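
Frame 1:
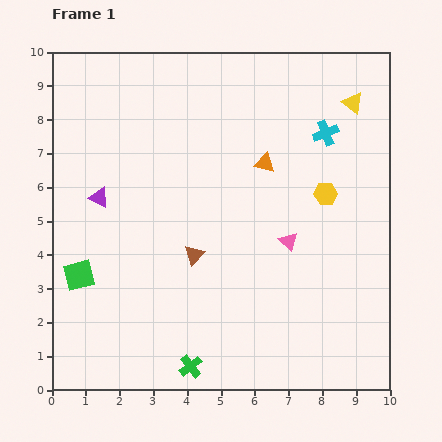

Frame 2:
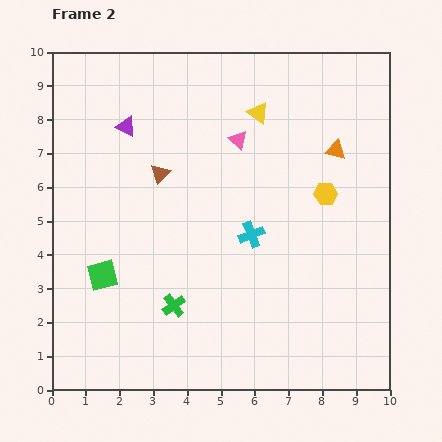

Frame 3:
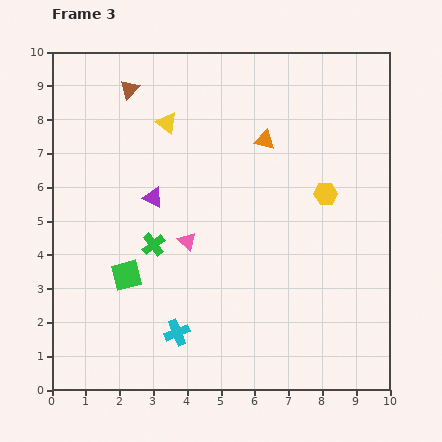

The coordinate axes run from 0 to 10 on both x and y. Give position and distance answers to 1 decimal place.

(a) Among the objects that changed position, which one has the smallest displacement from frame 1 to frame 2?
the green square

(moved 0.7)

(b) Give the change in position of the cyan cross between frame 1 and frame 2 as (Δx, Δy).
(-2.2, -3.0)

The cyan cross was at (8.1, 7.6) in frame 1 and (5.9, 4.6) in frame 2.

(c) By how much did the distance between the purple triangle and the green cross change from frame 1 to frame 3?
-4.3

Distance in frame 1: 5.7. Distance in frame 3: 1.4.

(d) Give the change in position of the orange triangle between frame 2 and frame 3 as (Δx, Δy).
(-2.1, 0.3)

The orange triangle was at (8.4, 7.1) in frame 2 and (6.3, 7.4) in frame 3.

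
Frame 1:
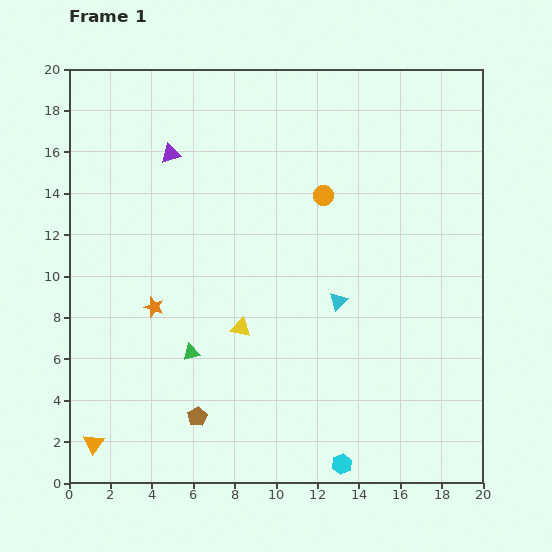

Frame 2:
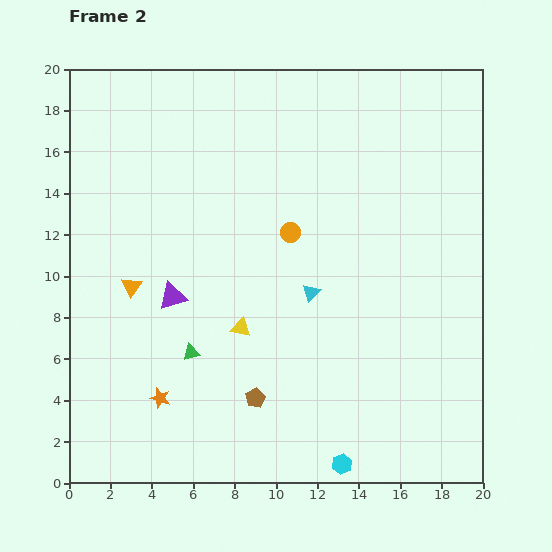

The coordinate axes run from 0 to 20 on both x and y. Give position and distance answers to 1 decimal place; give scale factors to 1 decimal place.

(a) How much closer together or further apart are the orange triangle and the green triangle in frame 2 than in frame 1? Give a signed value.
-2.1

Distance in frame 1: 6.4. Distance in frame 2: 4.3.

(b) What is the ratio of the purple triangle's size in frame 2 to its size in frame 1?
1.4×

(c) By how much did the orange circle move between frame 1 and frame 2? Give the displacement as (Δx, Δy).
(-1.6, -1.8)

The orange circle was at (12.3, 13.9) in frame 1 and (10.7, 12.1) in frame 2.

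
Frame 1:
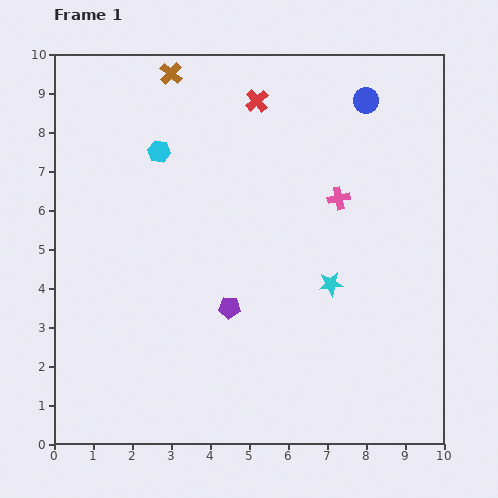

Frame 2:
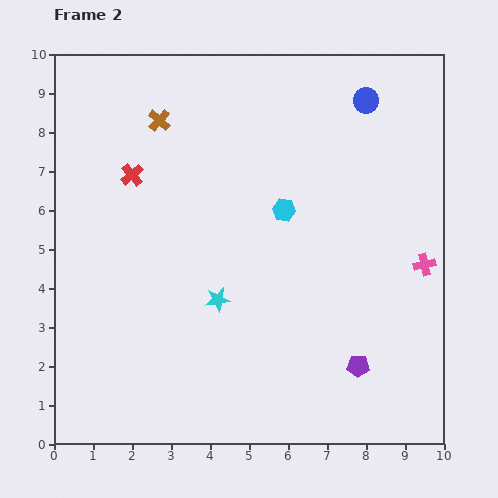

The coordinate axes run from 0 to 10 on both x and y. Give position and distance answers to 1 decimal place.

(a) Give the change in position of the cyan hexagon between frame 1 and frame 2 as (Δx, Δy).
(3.2, -1.5)

The cyan hexagon was at (2.7, 7.5) in frame 1 and (5.9, 6.0) in frame 2.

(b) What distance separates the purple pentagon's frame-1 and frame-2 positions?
3.6

The purple pentagon moved from (4.5, 3.5) to (7.8, 2.0), a distance of √(3.3² + 1.5²) ≈ 3.6.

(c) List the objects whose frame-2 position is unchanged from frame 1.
the blue circle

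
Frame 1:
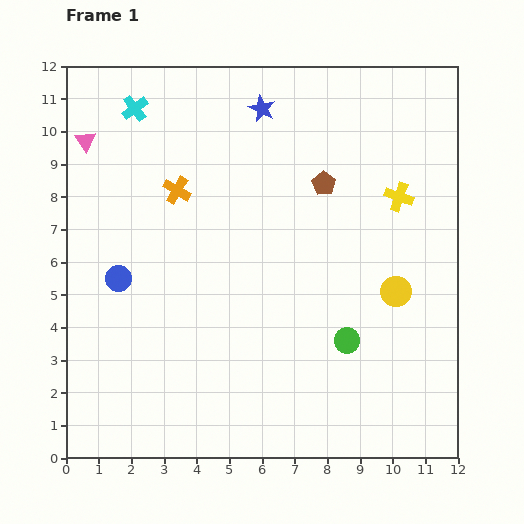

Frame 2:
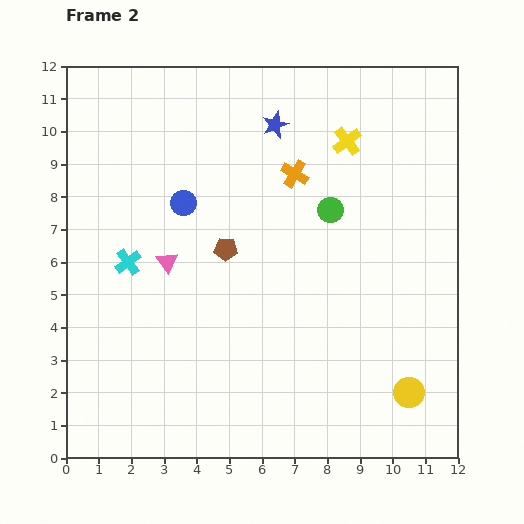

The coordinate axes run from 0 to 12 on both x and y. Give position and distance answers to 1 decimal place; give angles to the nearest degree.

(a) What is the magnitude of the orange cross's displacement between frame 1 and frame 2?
3.6

The orange cross moved from (3.4, 8.2) to (7.0, 8.7), a distance of √(3.6² + 0.5²) ≈ 3.6.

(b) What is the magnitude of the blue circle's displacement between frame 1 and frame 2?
3.0

The blue circle moved from (1.6, 5.5) to (3.6, 7.8), a distance of √(2.0² + 2.3²) ≈ 3.0.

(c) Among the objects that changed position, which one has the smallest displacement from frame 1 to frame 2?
the blue star

(moved 0.6)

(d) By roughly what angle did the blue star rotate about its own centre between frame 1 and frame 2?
26° clockwise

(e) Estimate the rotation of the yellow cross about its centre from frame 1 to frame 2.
33° clockwise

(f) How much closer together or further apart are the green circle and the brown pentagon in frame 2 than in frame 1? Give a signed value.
-1.5

Distance in frame 1: 4.9. Distance in frame 2: 3.4.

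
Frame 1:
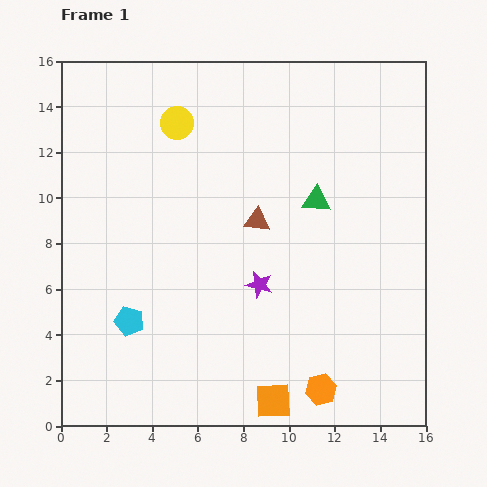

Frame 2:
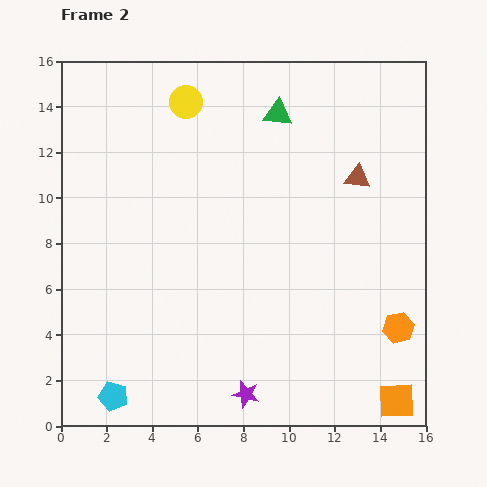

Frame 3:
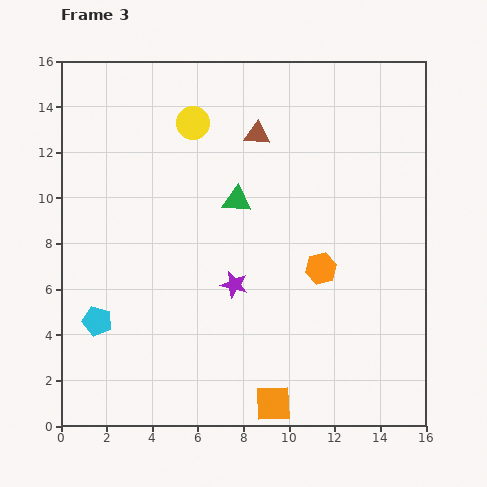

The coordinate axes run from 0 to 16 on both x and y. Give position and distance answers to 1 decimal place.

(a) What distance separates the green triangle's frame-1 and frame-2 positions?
4.2

The green triangle moved from (11.2, 9.9) to (9.5, 13.7), a distance of √(1.7² + 3.8²) ≈ 4.2.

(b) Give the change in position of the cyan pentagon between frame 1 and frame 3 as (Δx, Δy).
(-1.4, 0.0)

The cyan pentagon was at (3.0, 4.6) in frame 1 and (1.6, 4.6) in frame 3.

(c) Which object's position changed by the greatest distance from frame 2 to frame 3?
the orange square

(moved 5.4; next 4.8)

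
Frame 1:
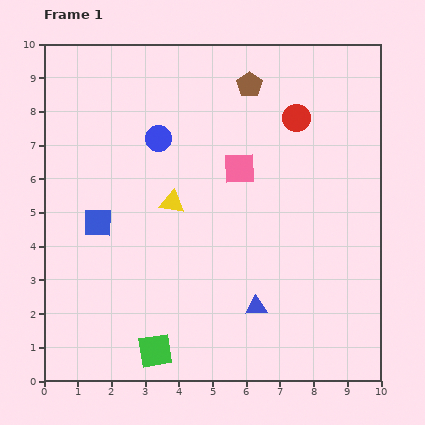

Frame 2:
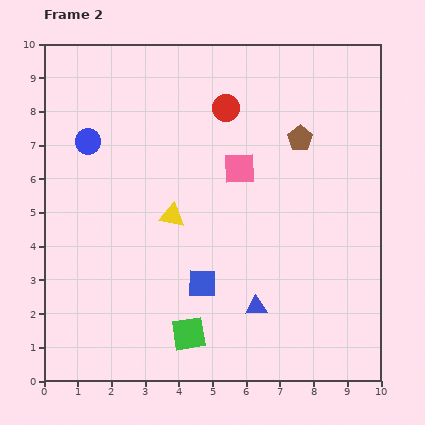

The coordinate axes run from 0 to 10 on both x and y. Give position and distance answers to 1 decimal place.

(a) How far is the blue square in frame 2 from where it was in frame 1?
3.6

The blue square moved from (1.6, 4.7) to (4.7, 2.9), a distance of √(3.1² + 1.8²) ≈ 3.6.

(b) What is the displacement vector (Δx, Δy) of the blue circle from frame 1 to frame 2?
(-2.1, -0.1)

The blue circle was at (3.4, 7.2) in frame 1 and (1.3, 7.1) in frame 2.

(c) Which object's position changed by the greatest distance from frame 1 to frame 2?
the blue square

(moved 3.6; next 2.2)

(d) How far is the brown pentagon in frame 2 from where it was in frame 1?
2.2

The brown pentagon moved from (6.1, 8.8) to (7.6, 7.2), a distance of √(1.5² + 1.6²) ≈ 2.2.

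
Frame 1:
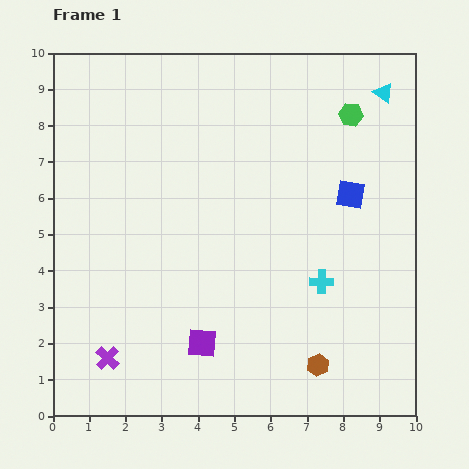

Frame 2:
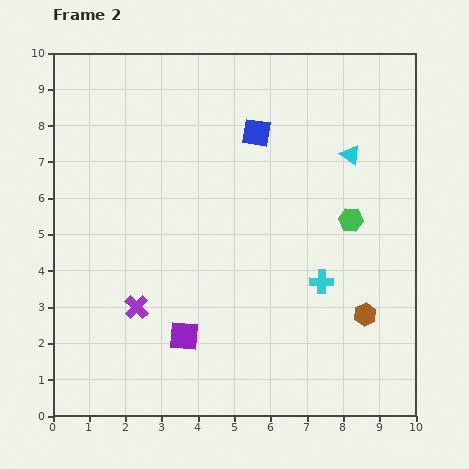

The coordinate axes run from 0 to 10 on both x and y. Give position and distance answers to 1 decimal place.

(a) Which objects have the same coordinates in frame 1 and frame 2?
the cyan cross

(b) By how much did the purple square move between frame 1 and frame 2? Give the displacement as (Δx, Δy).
(-0.5, 0.2)

The purple square was at (4.1, 2.0) in frame 1 and (3.6, 2.2) in frame 2.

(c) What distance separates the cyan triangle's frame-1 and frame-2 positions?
1.9

The cyan triangle moved from (9.1, 8.9) to (8.2, 7.2), a distance of √(0.9² + 1.7²) ≈ 1.9.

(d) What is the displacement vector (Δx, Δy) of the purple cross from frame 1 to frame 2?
(0.8, 1.4)

The purple cross was at (1.5, 1.6) in frame 1 and (2.3, 3.0) in frame 2.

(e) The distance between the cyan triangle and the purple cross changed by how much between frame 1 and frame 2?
-3.3

Distance in frame 1: 10.5. Distance in frame 2: 7.2.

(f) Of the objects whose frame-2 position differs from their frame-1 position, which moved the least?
the purple square

(moved 0.5)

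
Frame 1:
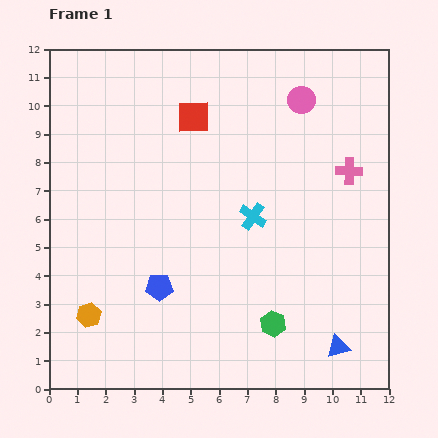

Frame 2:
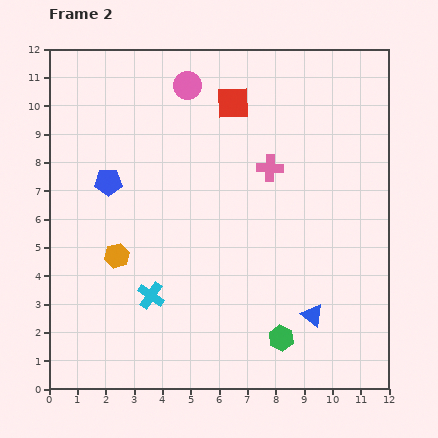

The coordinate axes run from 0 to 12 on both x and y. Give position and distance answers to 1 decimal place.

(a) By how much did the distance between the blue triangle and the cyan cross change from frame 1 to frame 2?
+0.2

Distance in frame 1: 5.5. Distance in frame 2: 5.7.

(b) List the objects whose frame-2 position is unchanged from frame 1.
none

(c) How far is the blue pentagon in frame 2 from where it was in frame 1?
4.1

The blue pentagon moved from (3.9, 3.6) to (2.1, 7.3), a distance of √(1.8² + 3.7²) ≈ 4.1.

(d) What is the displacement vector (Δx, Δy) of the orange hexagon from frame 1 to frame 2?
(1.0, 2.1)

The orange hexagon was at (1.4, 2.6) in frame 1 and (2.4, 4.7) in frame 2.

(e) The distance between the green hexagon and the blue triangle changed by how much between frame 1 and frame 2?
-1.0

Distance in frame 1: 2.4. Distance in frame 2: 1.4.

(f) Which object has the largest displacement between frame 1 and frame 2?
the cyan cross

(moved 4.6; next 4.1)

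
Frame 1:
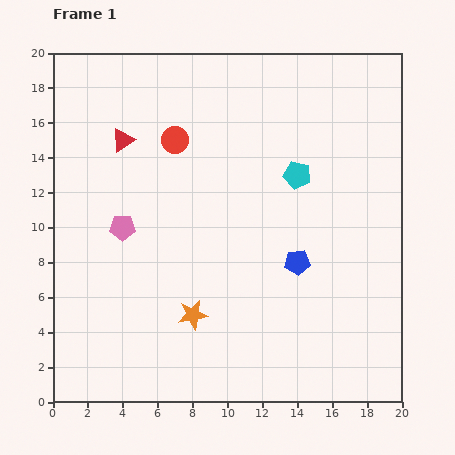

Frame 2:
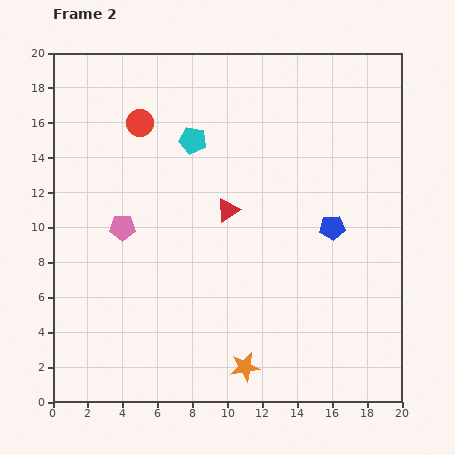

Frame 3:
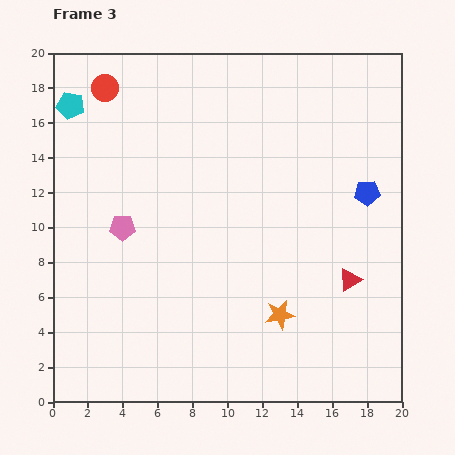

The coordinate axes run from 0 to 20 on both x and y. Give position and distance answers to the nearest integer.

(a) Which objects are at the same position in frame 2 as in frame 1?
the pink pentagon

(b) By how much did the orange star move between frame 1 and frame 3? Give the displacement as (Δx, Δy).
(5, 0)

The orange star was at (8, 5) in frame 1 and (13, 5) in frame 3.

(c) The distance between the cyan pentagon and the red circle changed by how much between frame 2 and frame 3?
-1

Distance in frame 2: 3. Distance in frame 3: 2.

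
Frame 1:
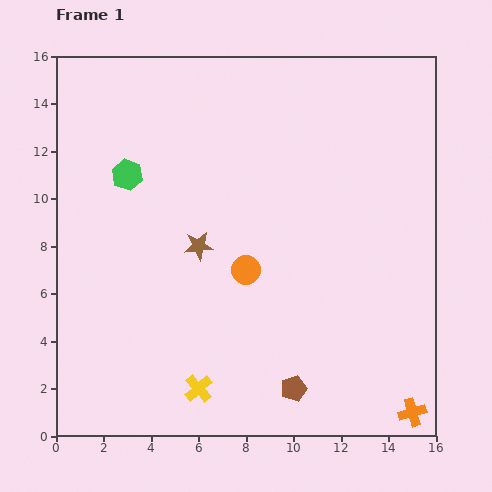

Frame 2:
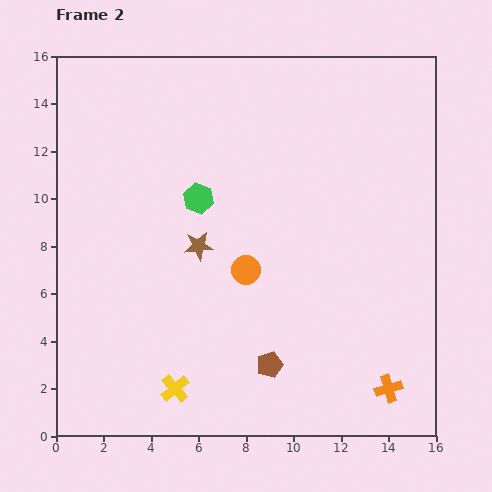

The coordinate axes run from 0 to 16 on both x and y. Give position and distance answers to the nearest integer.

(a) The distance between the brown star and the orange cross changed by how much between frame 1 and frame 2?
-1

Distance in frame 1: 11. Distance in frame 2: 10.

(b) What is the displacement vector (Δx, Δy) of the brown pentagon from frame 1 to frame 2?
(-1, 1)

The brown pentagon was at (10, 2) in frame 1 and (9, 3) in frame 2.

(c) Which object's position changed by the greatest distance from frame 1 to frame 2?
the green hexagon

(moved 3; next 1)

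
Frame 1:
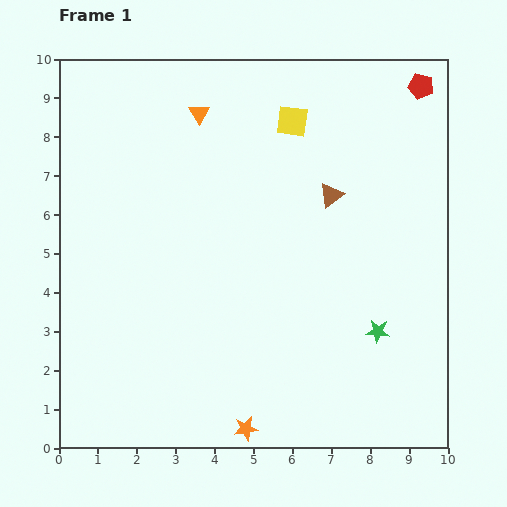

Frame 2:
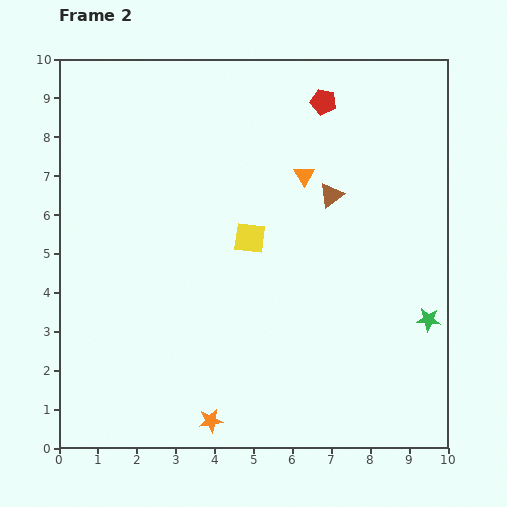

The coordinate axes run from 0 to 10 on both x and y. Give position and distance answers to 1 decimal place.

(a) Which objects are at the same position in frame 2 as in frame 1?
the brown triangle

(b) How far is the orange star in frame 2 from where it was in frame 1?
0.9

The orange star moved from (4.8, 0.5) to (3.9, 0.7), a distance of √(0.9² + 0.2²) ≈ 0.9.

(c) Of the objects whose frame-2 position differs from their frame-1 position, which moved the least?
the orange star

(moved 0.9)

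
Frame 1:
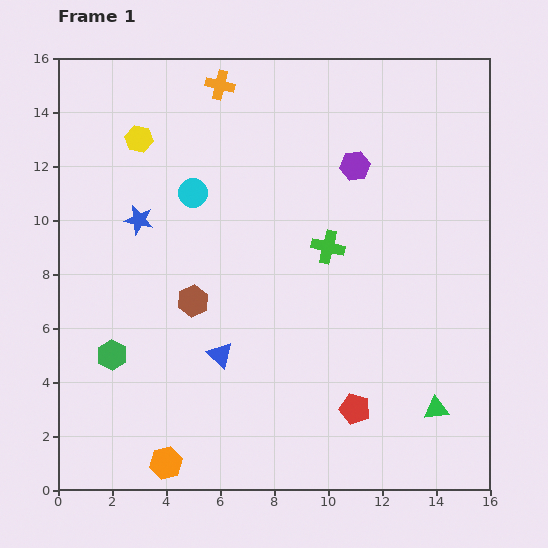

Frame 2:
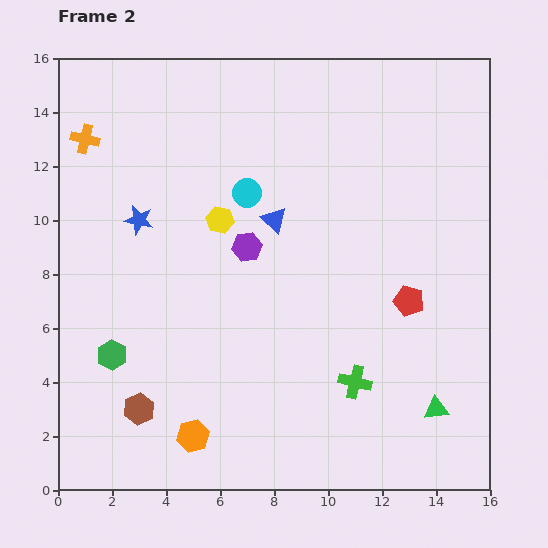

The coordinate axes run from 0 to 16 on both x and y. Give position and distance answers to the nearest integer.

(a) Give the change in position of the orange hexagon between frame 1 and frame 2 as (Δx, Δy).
(1, 1)

The orange hexagon was at (4, 1) in frame 1 and (5, 2) in frame 2.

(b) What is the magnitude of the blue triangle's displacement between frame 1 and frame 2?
5

The blue triangle moved from (6, 5) to (8, 10), a distance of √(2² + 5²) ≈ 5.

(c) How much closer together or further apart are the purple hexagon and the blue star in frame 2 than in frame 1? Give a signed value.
-4

Distance in frame 1: 8. Distance in frame 2: 4.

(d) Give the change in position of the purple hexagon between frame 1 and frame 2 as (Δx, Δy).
(-4, -3)

The purple hexagon was at (11, 12) in frame 1 and (7, 9) in frame 2.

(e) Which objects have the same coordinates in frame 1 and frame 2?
the green hexagon, the green triangle, the blue star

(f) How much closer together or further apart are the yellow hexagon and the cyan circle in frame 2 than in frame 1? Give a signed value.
-2

Distance in frame 1: 3. Distance in frame 2: 1.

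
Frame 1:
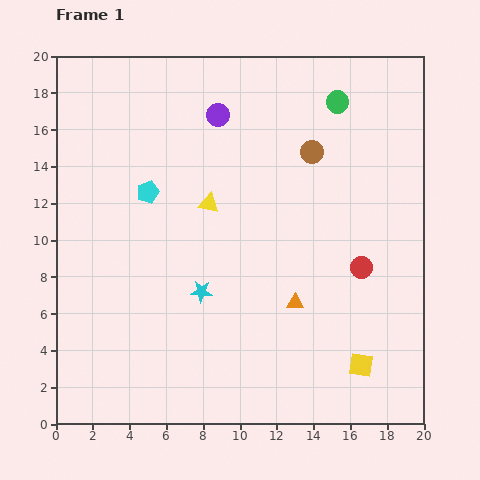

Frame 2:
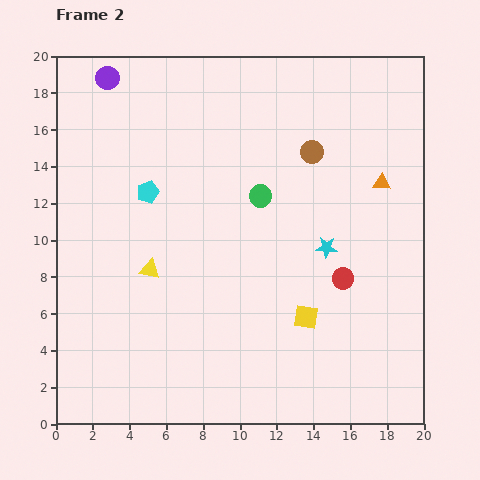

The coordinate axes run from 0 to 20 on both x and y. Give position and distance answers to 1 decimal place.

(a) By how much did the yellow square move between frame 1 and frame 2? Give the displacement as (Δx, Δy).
(-3.0, 2.6)

The yellow square was at (16.6, 3.2) in frame 1 and (13.6, 5.8) in frame 2.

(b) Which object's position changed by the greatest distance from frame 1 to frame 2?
the orange triangle

(moved 8.0; next 7.2)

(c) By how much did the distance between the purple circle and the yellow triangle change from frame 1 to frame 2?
+5.9

Distance in frame 1: 4.8. Distance in frame 2: 10.7.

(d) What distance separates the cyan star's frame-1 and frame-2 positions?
7.2

The cyan star moved from (7.9, 7.2) to (14.7, 9.6), a distance of √(6.8² + 2.4²) ≈ 7.2.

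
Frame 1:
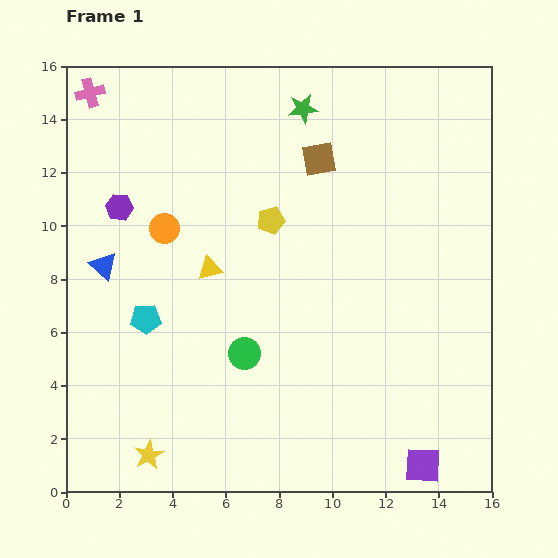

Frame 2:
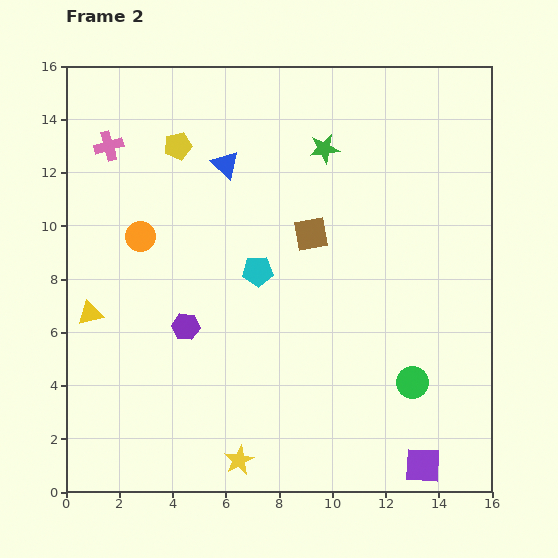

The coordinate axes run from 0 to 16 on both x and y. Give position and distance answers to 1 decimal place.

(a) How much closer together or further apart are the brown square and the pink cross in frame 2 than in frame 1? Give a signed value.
-0.7

Distance in frame 1: 9.0. Distance in frame 2: 8.3.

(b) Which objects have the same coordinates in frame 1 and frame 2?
the purple square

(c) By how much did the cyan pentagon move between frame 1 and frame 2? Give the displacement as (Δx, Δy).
(4.2, 1.8)

The cyan pentagon was at (3.0, 6.5) in frame 1 and (7.2, 8.3) in frame 2.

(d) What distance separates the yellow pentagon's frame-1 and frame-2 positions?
4.5

The yellow pentagon moved from (7.7, 10.2) to (4.2, 13.0), a distance of √(3.5² + 2.8²) ≈ 4.5.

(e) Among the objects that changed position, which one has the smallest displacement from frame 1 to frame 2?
the orange circle

(moved 0.9)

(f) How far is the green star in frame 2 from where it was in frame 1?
1.7

The green star moved from (8.9, 14.4) to (9.7, 12.9), a distance of √(0.8² + 1.5²) ≈ 1.7.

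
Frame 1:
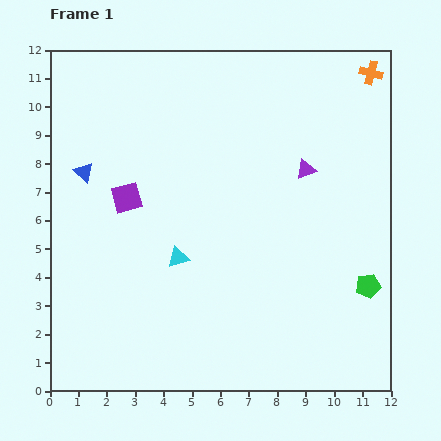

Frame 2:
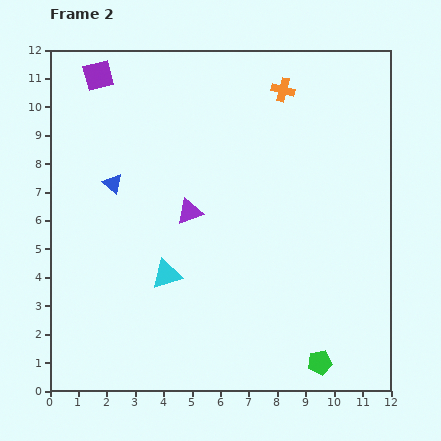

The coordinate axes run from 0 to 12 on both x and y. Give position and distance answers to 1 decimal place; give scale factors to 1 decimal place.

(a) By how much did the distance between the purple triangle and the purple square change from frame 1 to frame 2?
-0.6

Distance in frame 1: 6.4. Distance in frame 2: 5.8.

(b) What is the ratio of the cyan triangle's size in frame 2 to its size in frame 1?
1.4×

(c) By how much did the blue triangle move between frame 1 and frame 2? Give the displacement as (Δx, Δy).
(1.0, -0.4)

The blue triangle was at (1.2, 7.7) in frame 1 and (2.2, 7.3) in frame 2.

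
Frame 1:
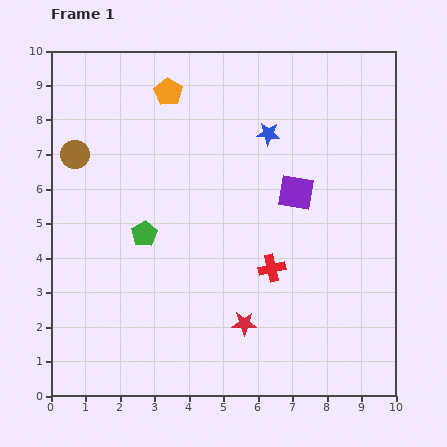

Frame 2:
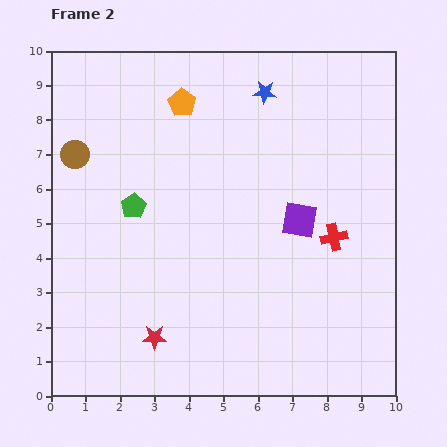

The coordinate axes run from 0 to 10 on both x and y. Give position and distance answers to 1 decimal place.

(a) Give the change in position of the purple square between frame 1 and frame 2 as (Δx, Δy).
(0.1, -0.8)

The purple square was at (7.1, 5.9) in frame 1 and (7.2, 5.1) in frame 2.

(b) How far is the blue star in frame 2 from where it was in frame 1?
1.2

The blue star moved from (6.3, 7.6) to (6.2, 8.8), a distance of √(0.1² + 1.2²) ≈ 1.2.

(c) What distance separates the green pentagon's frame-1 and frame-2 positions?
0.9

The green pentagon moved from (2.7, 4.7) to (2.4, 5.5), a distance of √(0.3² + 0.8²) ≈ 0.9.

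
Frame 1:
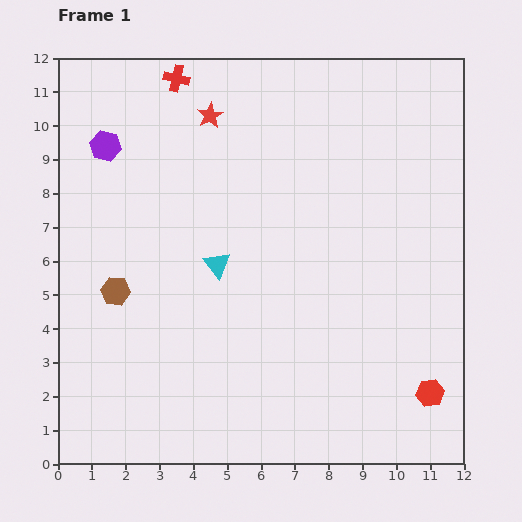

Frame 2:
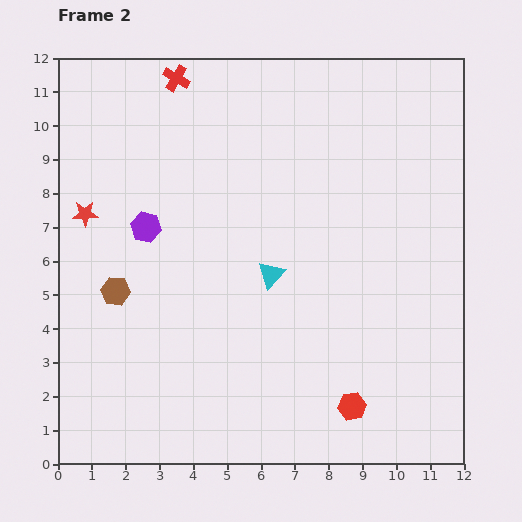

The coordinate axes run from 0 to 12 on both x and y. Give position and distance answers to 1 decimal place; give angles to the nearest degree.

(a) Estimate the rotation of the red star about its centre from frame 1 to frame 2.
27° clockwise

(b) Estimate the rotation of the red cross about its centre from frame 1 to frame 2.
17° clockwise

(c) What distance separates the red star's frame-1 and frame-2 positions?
4.7

The red star moved from (4.5, 10.3) to (0.8, 7.4), a distance of √(3.7² + 2.9²) ≈ 4.7.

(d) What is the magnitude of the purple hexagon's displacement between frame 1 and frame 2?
2.7

The purple hexagon moved from (1.4, 9.4) to (2.6, 7.0), a distance of √(1.2² + 2.4²) ≈ 2.7.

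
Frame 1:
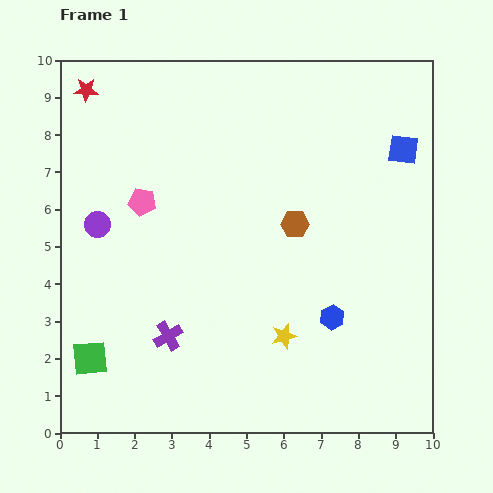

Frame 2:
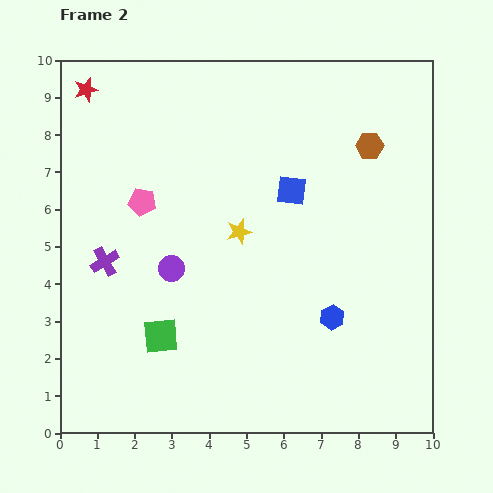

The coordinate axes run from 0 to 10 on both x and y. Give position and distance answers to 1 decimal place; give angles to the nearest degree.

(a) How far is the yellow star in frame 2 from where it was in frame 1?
3.0

The yellow star moved from (6.0, 2.6) to (4.8, 5.4), a distance of √(1.2² + 2.8²) ≈ 3.0.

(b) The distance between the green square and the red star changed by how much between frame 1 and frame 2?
-0.3

Distance in frame 1: 7.2. Distance in frame 2: 6.9.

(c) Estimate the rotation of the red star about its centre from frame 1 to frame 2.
17° counter-clockwise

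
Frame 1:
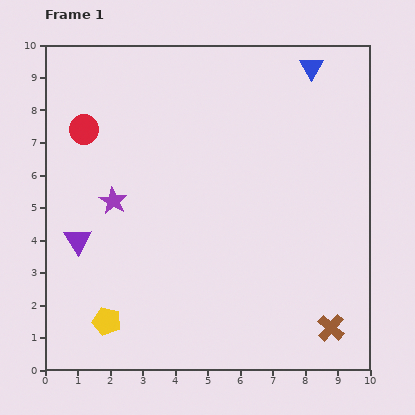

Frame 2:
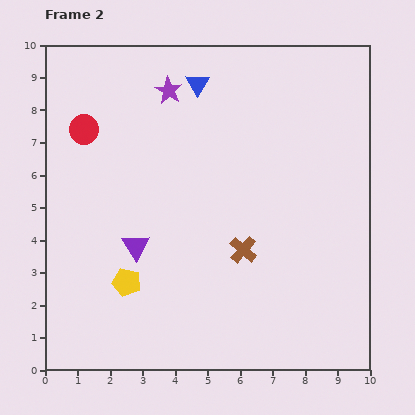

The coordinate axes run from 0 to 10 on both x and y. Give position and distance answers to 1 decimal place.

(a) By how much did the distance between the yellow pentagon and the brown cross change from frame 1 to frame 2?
-3.2

Distance in frame 1: 6.9. Distance in frame 2: 3.7.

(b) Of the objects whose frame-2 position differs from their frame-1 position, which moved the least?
the yellow pentagon

(moved 1.3)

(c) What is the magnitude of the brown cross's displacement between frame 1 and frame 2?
3.6

The brown cross moved from (8.8, 1.3) to (6.1, 3.7), a distance of √(2.7² + 2.4²) ≈ 3.6.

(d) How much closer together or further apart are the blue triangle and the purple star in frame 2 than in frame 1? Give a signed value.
-6.4

Distance in frame 1: 7.3. Distance in frame 2: 0.9.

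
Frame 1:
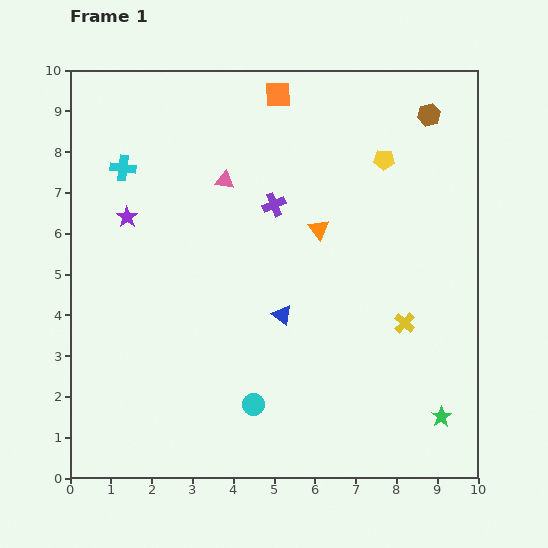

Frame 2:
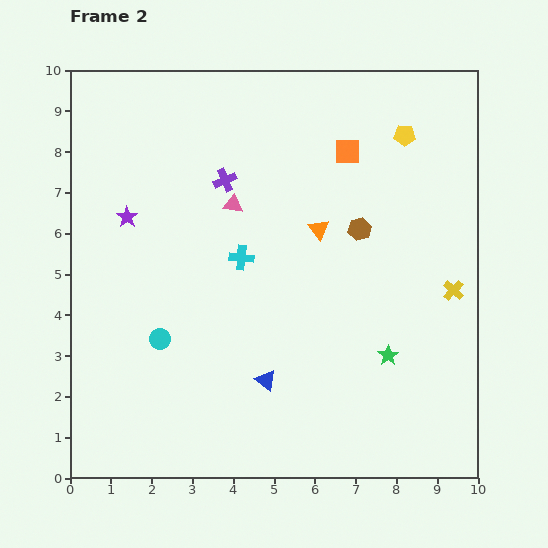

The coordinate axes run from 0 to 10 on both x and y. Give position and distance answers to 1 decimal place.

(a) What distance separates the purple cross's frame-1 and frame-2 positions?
1.3

The purple cross moved from (5.0, 6.7) to (3.8, 7.3), a distance of √(1.2² + 0.6²) ≈ 1.3.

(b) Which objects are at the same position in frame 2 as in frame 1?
the purple star, the orange triangle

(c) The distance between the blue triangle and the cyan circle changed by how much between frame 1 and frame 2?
+0.5

Distance in frame 1: 2.3. Distance in frame 2: 2.8.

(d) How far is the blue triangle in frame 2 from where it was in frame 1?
1.6

The blue triangle moved from (5.2, 4.0) to (4.8, 2.4), a distance of √(0.4² + 1.6²) ≈ 1.6.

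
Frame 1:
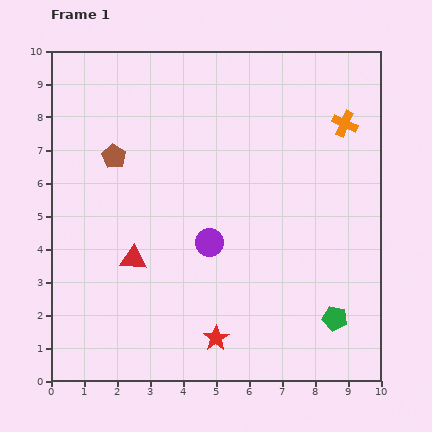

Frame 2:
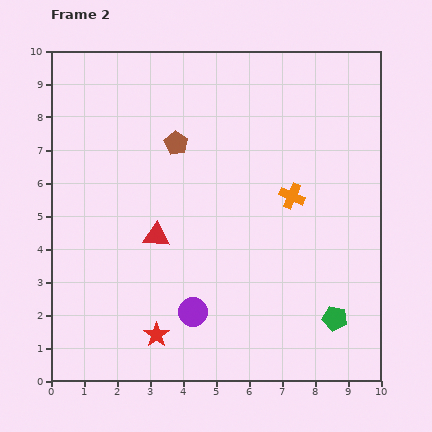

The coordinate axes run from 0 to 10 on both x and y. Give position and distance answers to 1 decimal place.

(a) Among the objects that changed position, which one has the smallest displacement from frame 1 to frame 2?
the red triangle

(moved 1.0)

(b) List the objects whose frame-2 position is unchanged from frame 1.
the green pentagon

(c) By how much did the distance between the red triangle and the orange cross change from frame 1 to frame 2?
-3.3

Distance in frame 1: 7.6. Distance in frame 2: 4.3.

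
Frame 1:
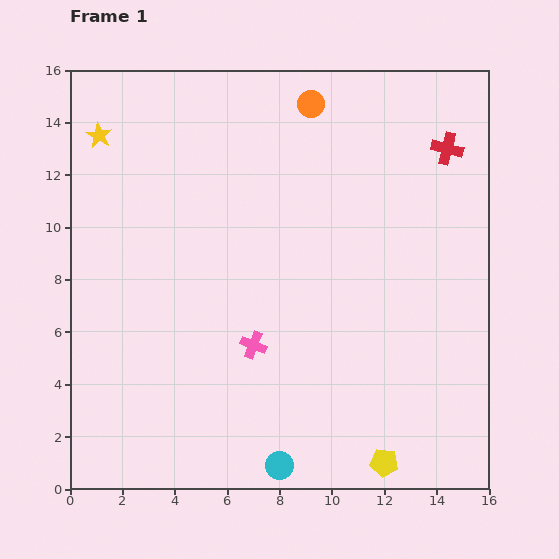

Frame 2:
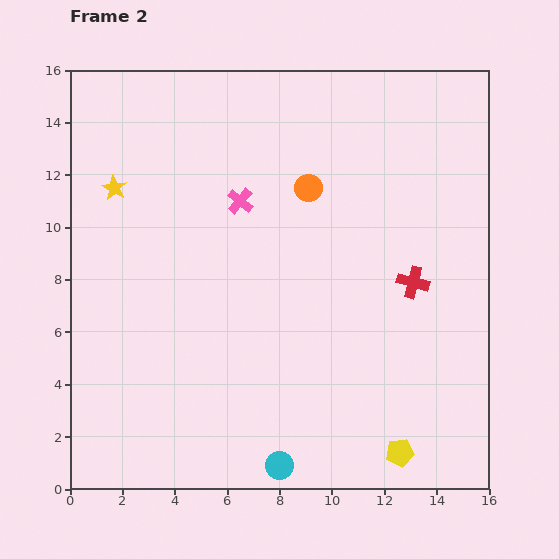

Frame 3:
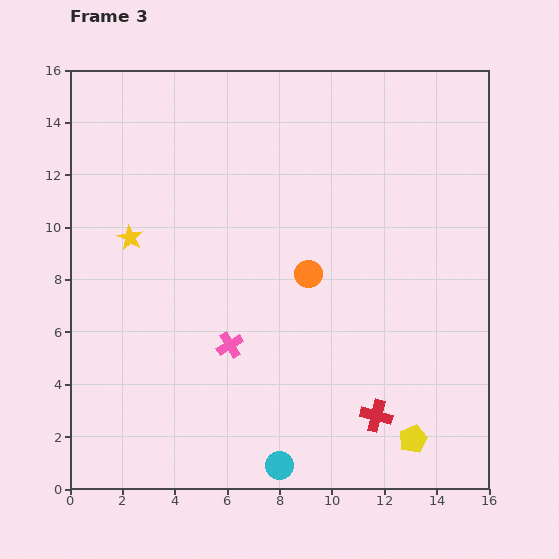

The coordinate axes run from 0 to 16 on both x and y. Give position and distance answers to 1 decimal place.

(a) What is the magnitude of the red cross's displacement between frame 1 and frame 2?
5.3

The red cross moved from (14.4, 13.0) to (13.1, 7.9), a distance of √(1.3² + 5.1²) ≈ 5.3.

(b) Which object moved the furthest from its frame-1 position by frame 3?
the red cross

(moved 10.6; next 6.5)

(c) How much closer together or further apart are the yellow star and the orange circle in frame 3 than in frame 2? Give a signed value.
-0.5

Distance in frame 2: 7.4. Distance in frame 3: 6.9.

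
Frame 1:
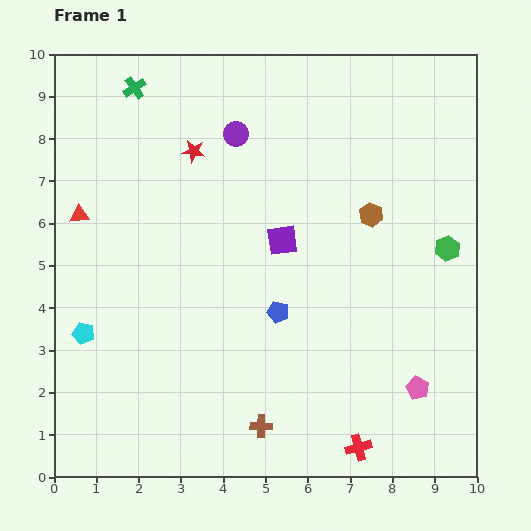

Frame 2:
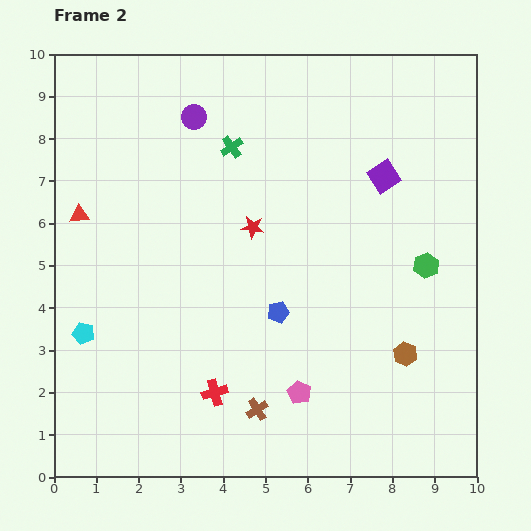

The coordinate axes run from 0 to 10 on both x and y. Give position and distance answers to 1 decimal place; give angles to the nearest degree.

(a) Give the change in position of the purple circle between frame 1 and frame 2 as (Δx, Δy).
(-1.0, 0.4)

The purple circle was at (4.3, 8.1) in frame 1 and (3.3, 8.5) in frame 2.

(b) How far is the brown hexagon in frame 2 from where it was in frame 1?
3.4

The brown hexagon moved from (7.5, 6.2) to (8.3, 2.9), a distance of √(0.8² + 3.3²) ≈ 3.4.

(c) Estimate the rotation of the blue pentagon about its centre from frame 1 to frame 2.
29° counter-clockwise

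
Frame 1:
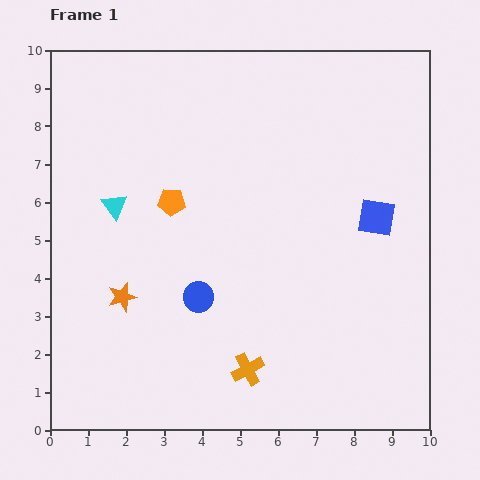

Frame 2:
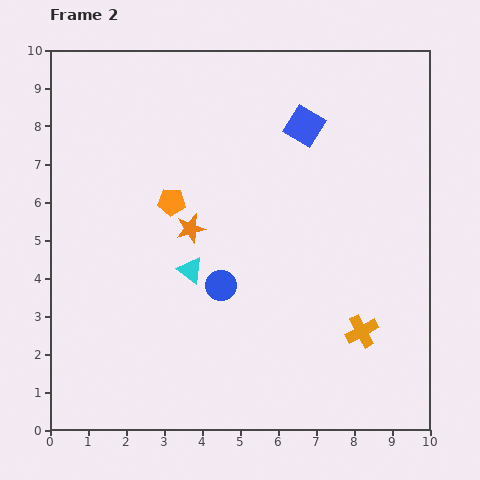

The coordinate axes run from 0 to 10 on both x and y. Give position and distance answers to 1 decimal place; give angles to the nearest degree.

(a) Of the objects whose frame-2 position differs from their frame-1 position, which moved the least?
the blue circle

(moved 0.7)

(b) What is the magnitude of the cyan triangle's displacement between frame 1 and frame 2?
2.6

The cyan triangle moved from (1.7, 5.9) to (3.7, 4.2), a distance of √(2.0² + 1.7²) ≈ 2.6.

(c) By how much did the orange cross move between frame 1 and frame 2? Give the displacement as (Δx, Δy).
(3.0, 1.0)

The orange cross was at (5.2, 1.6) in frame 1 and (8.2, 2.6) in frame 2.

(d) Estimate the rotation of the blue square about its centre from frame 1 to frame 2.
22° clockwise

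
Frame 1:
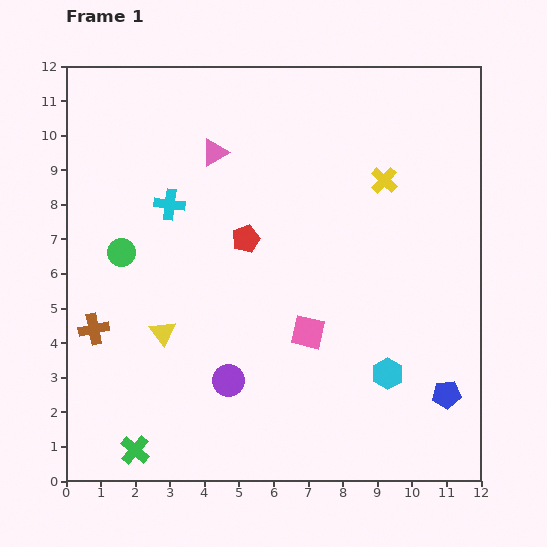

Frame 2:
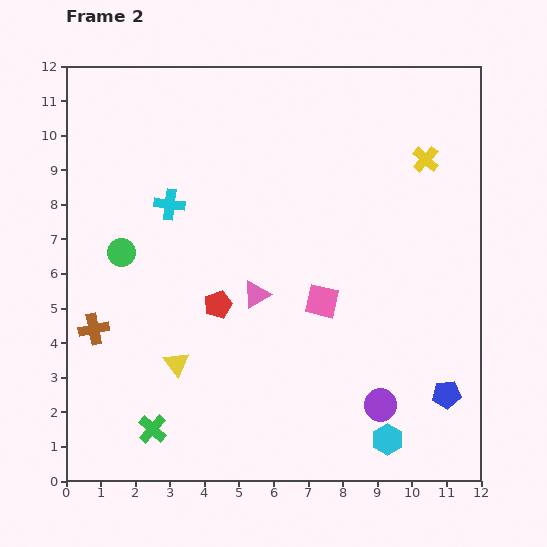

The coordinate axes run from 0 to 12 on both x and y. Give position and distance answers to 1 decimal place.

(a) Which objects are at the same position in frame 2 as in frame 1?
the blue pentagon, the green circle, the brown cross, the cyan cross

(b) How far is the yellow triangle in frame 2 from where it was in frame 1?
1.0

The yellow triangle moved from (2.8, 4.3) to (3.2, 3.4), a distance of √(0.4² + 0.9²) ≈ 1.0.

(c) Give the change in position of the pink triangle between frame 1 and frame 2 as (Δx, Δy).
(1.2, -4.1)

The pink triangle was at (4.3, 9.5) in frame 1 and (5.5, 5.4) in frame 2.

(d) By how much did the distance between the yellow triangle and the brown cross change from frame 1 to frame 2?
+0.6

Distance in frame 1: 2.0. Distance in frame 2: 2.6.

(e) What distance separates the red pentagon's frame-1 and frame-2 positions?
2.1

The red pentagon moved from (5.2, 7.0) to (4.4, 5.1), a distance of √(0.8² + 1.9²) ≈ 2.1.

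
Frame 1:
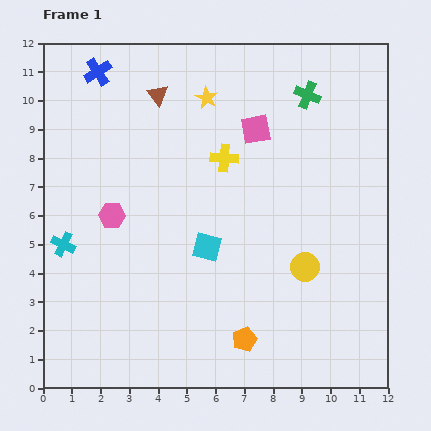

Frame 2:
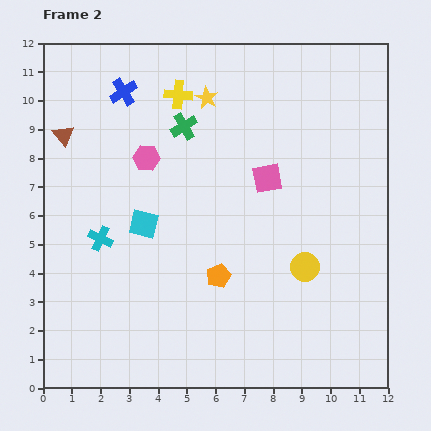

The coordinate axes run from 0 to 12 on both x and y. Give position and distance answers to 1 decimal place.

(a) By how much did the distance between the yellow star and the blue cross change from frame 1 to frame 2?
-1.0

Distance in frame 1: 3.9. Distance in frame 2: 2.9.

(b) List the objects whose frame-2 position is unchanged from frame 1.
the yellow circle, the yellow star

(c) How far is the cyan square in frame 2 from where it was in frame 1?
2.3

The cyan square moved from (5.7, 4.9) to (3.5, 5.7), a distance of √(2.2² + 0.8²) ≈ 2.3.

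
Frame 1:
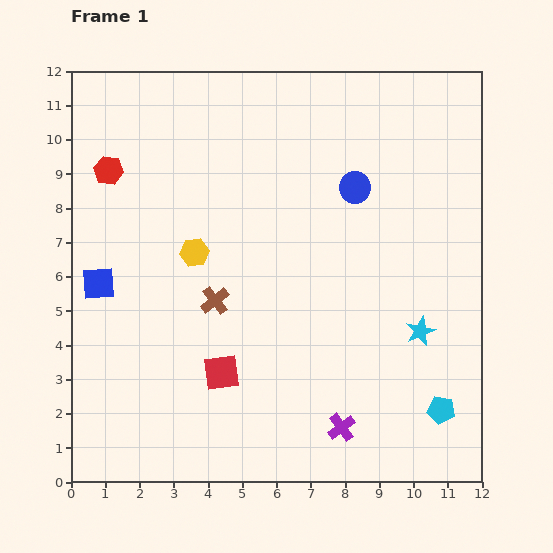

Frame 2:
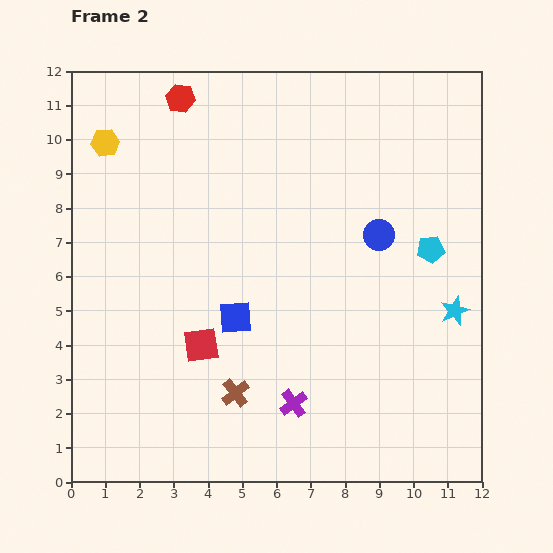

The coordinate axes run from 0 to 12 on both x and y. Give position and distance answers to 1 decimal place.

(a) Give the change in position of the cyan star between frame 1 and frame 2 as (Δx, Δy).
(1.0, 0.6)

The cyan star was at (10.2, 4.4) in frame 1 and (11.2, 5.0) in frame 2.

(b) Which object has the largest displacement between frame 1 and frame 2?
the cyan pentagon

(moved 4.7; next 4.1)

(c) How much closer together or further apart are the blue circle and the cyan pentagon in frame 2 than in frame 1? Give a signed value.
-5.4

Distance in frame 1: 7.0. Distance in frame 2: 1.6.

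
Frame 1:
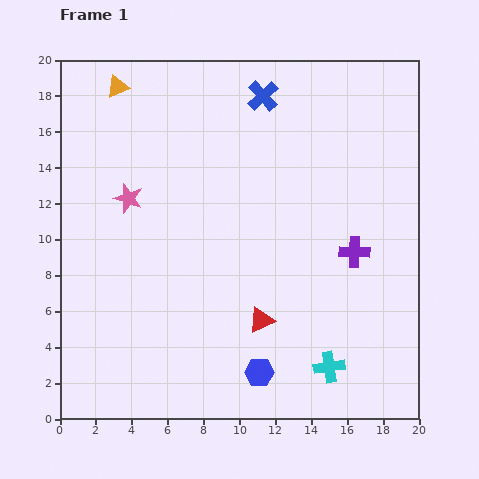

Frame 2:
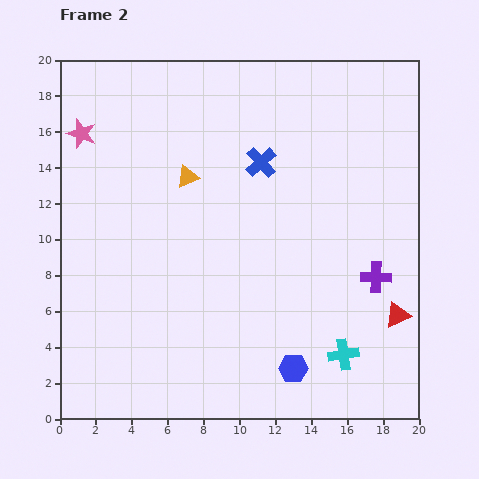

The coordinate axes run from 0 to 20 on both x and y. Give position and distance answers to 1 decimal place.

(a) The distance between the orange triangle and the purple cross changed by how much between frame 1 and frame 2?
-4.2

Distance in frame 1: 16.1. Distance in frame 2: 11.9.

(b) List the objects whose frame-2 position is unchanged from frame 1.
none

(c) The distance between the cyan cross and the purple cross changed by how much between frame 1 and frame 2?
-1.9

Distance in frame 1: 6.6. Distance in frame 2: 4.7.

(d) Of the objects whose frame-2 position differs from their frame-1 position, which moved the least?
the cyan cross

(moved 1.1)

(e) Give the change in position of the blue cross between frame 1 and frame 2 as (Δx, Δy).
(-0.1, -3.7)

The blue cross was at (11.3, 18.0) in frame 1 and (11.2, 14.3) in frame 2.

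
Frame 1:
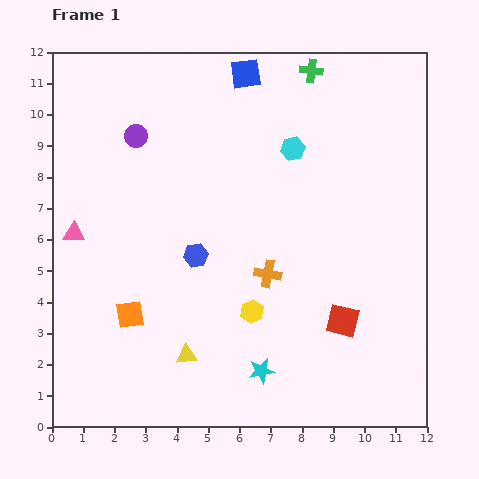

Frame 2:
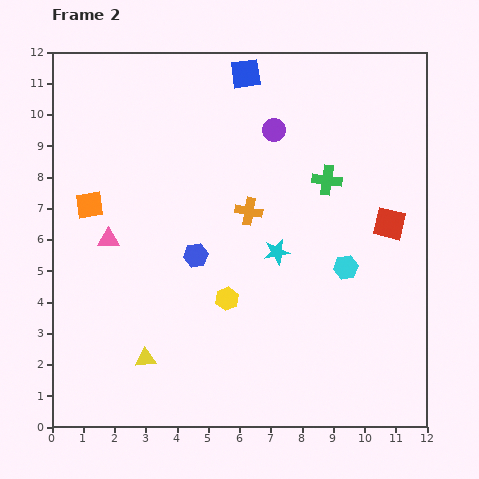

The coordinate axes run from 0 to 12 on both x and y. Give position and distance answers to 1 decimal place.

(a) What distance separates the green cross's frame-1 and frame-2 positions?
3.5

The green cross moved from (8.3, 11.4) to (8.8, 7.9), a distance of √(0.5² + 3.5²) ≈ 3.5.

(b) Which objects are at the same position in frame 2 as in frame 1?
the blue square, the blue hexagon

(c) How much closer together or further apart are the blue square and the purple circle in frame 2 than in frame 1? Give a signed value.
-2.0

Distance in frame 1: 4.0. Distance in frame 2: 2.0.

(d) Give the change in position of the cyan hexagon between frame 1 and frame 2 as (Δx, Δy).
(1.7, -3.8)

The cyan hexagon was at (7.7, 8.9) in frame 1 and (9.4, 5.1) in frame 2.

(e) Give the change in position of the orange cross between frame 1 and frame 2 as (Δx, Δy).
(-0.6, 2.0)

The orange cross was at (6.9, 4.9) in frame 1 and (6.3, 6.9) in frame 2.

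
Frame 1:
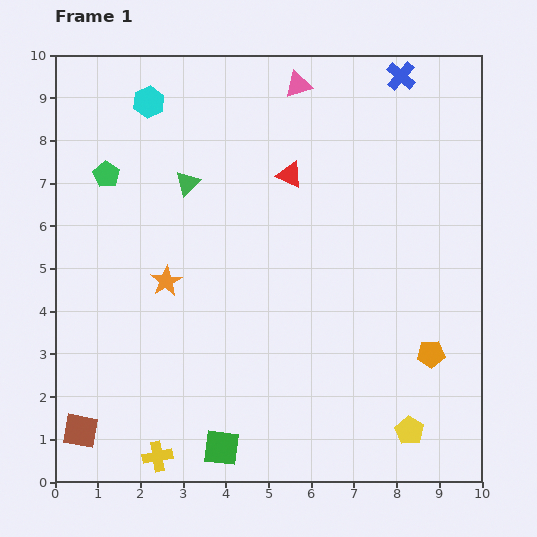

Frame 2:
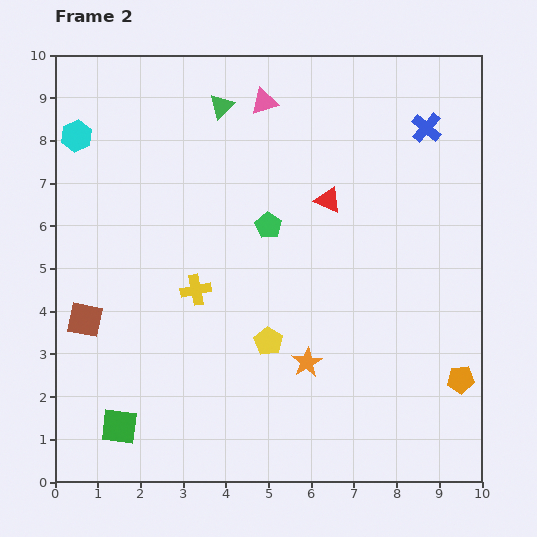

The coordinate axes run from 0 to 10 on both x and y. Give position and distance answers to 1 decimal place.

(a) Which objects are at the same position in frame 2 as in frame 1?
none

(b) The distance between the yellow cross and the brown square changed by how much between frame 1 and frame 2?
+0.8

Distance in frame 1: 1.9. Distance in frame 2: 2.7.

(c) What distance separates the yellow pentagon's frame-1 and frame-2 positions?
3.9

The yellow pentagon moved from (8.3, 1.2) to (5.0, 3.3), a distance of √(3.3² + 2.1²) ≈ 3.9.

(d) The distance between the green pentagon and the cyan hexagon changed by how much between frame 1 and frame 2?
+3.0

Distance in frame 1: 2.0. Distance in frame 2: 5.0.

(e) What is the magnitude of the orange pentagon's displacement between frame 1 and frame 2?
0.9

The orange pentagon moved from (8.8, 3.0) to (9.5, 2.4), a distance of √(0.7² + 0.6²) ≈ 0.9.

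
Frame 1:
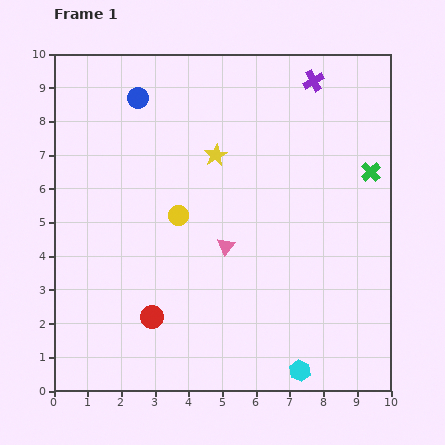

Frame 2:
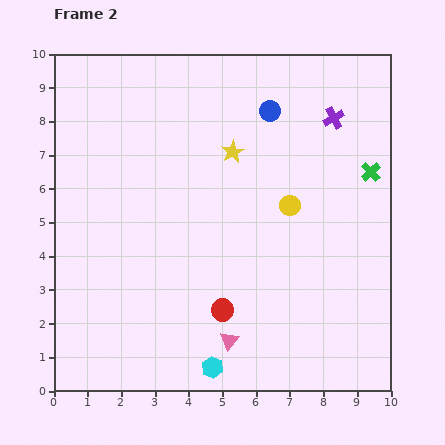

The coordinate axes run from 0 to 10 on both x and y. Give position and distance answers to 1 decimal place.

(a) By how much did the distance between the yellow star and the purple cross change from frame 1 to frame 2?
-0.4

Distance in frame 1: 3.6. Distance in frame 2: 3.2.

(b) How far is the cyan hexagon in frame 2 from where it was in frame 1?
2.6

The cyan hexagon moved from (7.3, 0.6) to (4.7, 0.7), a distance of √(2.6² + 0.1²) ≈ 2.6.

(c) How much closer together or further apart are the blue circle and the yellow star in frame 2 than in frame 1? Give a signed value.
-1.3

Distance in frame 1: 2.9. Distance in frame 2: 1.6.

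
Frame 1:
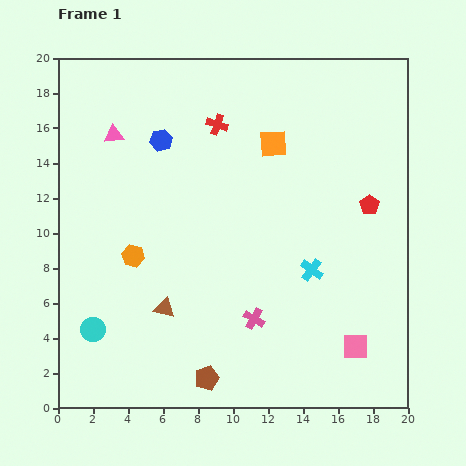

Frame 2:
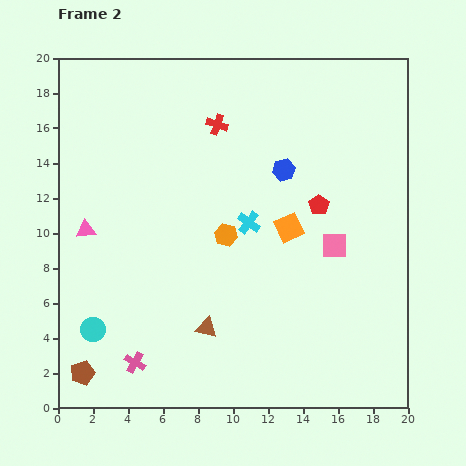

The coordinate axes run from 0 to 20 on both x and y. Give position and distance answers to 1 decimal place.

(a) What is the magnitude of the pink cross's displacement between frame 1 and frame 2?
7.2

The pink cross moved from (11.2, 5.1) to (4.4, 2.6), a distance of √(6.8² + 2.5²) ≈ 7.2.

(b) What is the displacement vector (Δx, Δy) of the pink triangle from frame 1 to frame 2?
(-1.6, -5.4)

The pink triangle was at (3.2, 15.6) in frame 1 and (1.6, 10.2) in frame 2.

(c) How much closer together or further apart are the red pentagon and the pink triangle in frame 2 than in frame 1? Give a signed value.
-1.7

Distance in frame 1: 15.1. Distance in frame 2: 13.4.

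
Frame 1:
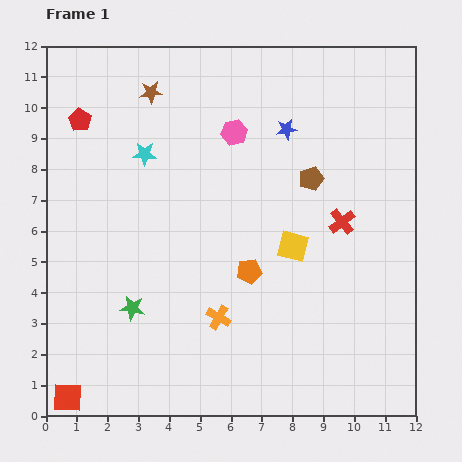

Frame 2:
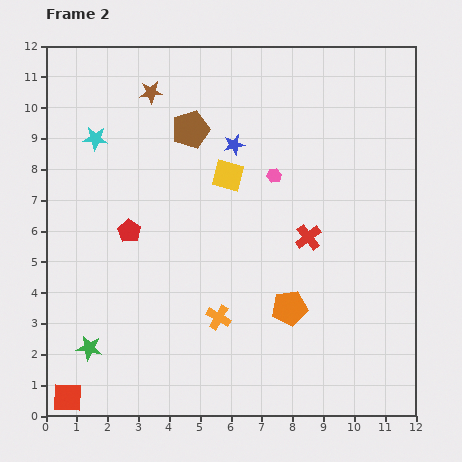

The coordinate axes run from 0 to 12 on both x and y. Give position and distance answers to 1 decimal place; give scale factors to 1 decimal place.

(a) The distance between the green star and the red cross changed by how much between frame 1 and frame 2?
+0.6

Distance in frame 1: 7.4. Distance in frame 2: 8.0.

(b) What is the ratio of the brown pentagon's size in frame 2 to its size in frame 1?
1.5×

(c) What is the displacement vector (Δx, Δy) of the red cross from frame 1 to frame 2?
(-1.1, -0.5)

The red cross was at (9.6, 6.3) in frame 1 and (8.5, 5.8) in frame 2.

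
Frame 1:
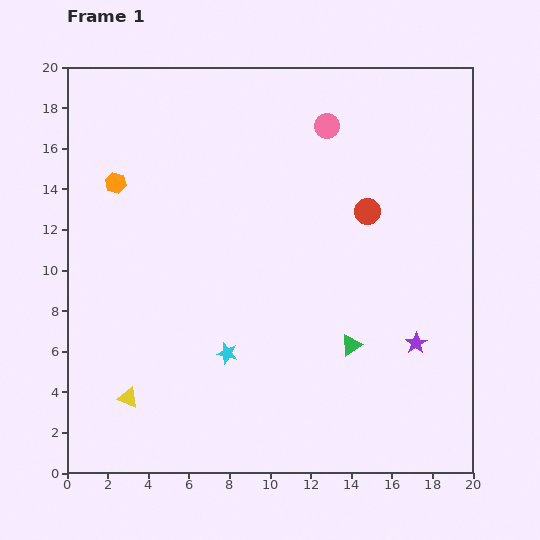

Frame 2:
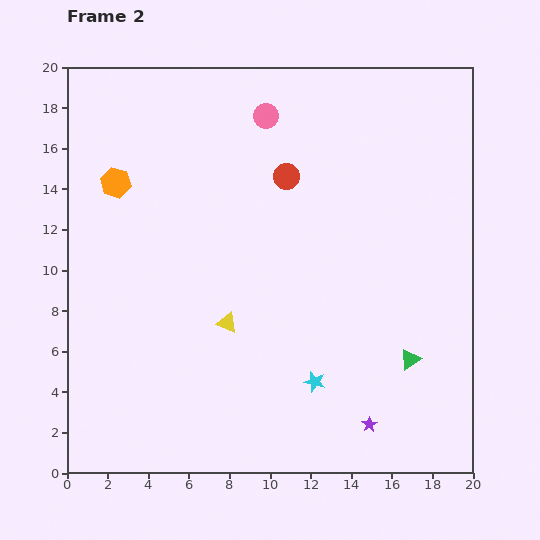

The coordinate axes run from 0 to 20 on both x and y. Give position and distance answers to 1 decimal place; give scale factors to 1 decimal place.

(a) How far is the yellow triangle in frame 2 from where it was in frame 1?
6.1

The yellow triangle moved from (3.0, 3.7) to (7.9, 7.4), a distance of √(4.9² + 3.7²) ≈ 6.1.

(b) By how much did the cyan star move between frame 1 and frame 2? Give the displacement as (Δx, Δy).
(4.3, -1.4)

The cyan star was at (7.9, 5.9) in frame 1 and (12.2, 4.5) in frame 2.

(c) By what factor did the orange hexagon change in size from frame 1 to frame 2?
1.5×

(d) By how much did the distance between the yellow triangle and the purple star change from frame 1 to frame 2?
-5.9

Distance in frame 1: 14.5. Distance in frame 2: 8.6.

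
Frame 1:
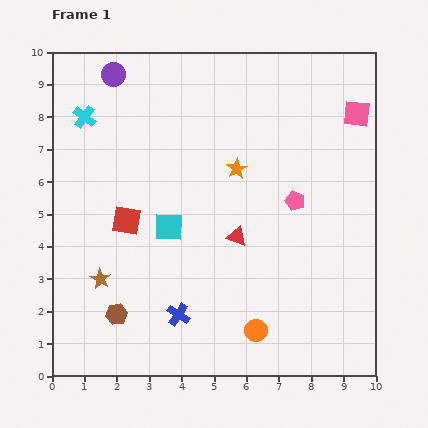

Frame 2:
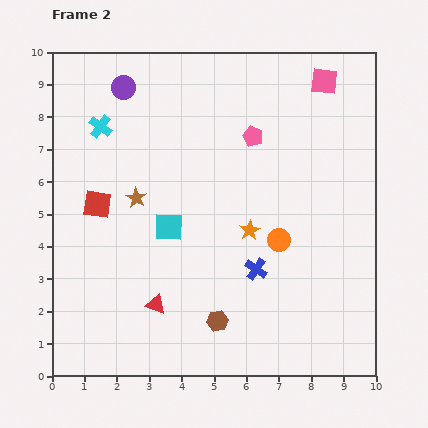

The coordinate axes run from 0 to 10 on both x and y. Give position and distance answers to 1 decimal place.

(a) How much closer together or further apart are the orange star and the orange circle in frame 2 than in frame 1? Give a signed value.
-4.1

Distance in frame 1: 5.0. Distance in frame 2: 0.9.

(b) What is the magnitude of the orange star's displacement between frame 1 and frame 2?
1.9

The orange star moved from (5.7, 6.4) to (6.1, 4.5), a distance of √(0.4² + 1.9²) ≈ 1.9.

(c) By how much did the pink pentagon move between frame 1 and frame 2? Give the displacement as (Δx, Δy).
(-1.3, 2.0)

The pink pentagon was at (7.5, 5.4) in frame 1 and (6.2, 7.4) in frame 2.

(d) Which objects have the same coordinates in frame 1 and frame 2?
the cyan square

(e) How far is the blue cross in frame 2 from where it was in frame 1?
2.8

The blue cross moved from (3.9, 1.9) to (6.3, 3.3), a distance of √(2.4² + 1.4²) ≈ 2.8.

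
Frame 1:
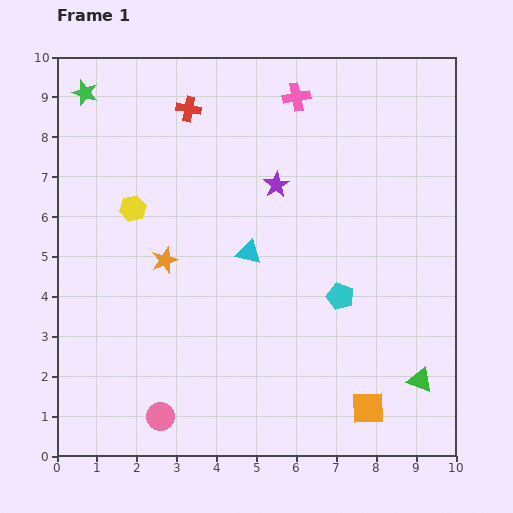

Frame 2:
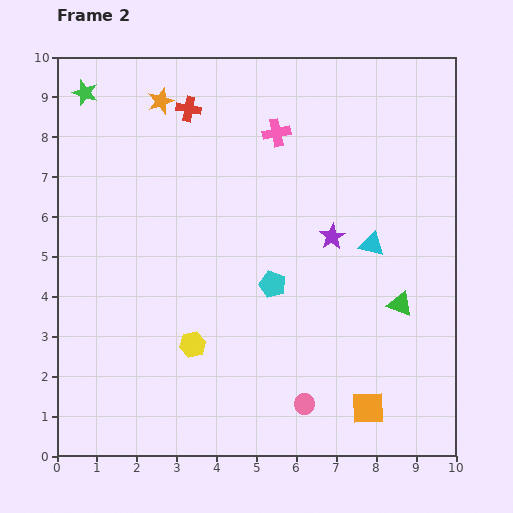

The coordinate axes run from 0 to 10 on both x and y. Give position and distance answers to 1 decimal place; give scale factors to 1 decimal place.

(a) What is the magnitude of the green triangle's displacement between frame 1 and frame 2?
2.0

The green triangle moved from (9.1, 1.9) to (8.6, 3.8), a distance of √(0.5² + 1.9²) ≈ 2.0.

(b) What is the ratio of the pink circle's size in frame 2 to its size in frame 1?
0.7×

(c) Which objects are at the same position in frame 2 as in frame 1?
the red cross, the green star, the orange square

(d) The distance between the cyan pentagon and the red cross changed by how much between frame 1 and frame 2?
-1.1

Distance in frame 1: 6.0. Distance in frame 2: 4.9.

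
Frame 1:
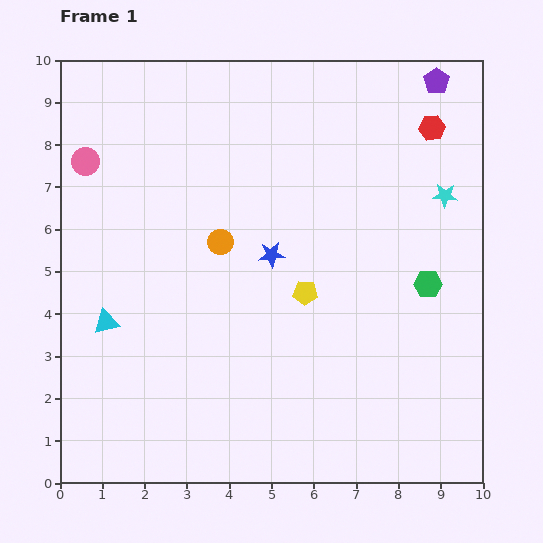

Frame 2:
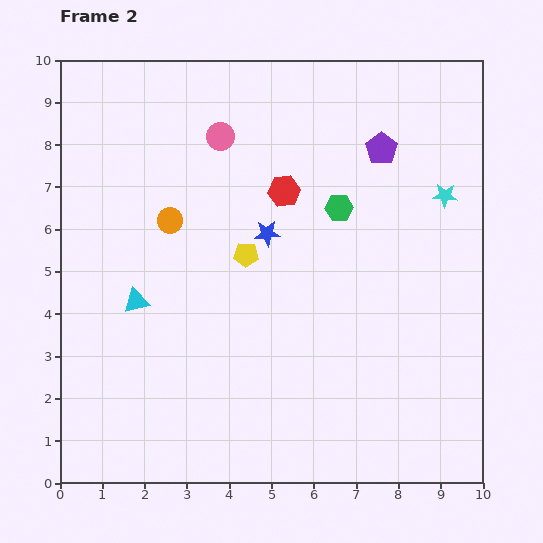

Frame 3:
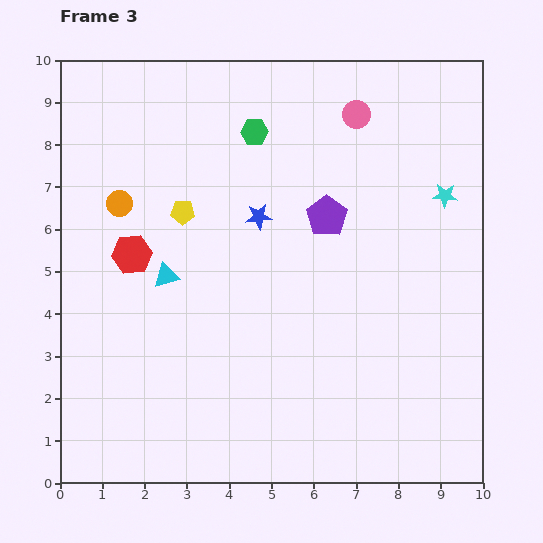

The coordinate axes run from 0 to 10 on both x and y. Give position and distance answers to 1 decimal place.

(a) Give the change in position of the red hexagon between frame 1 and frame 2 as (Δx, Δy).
(-3.5, -1.5)

The red hexagon was at (8.8, 8.4) in frame 1 and (5.3, 6.9) in frame 2.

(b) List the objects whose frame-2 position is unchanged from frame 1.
the cyan star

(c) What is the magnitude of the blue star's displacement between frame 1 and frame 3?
0.9

The blue star moved from (5.0, 5.4) to (4.7, 6.3), a distance of √(0.3² + 0.9²) ≈ 0.9.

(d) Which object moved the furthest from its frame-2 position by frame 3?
the red hexagon

(moved 3.9; next 3.2)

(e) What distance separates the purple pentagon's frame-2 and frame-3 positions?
2.1

The purple pentagon moved from (7.6, 7.9) to (6.3, 6.3), a distance of √(1.3² + 1.6²) ≈ 2.1.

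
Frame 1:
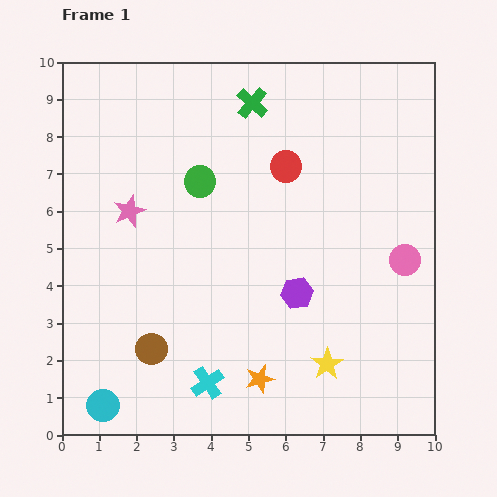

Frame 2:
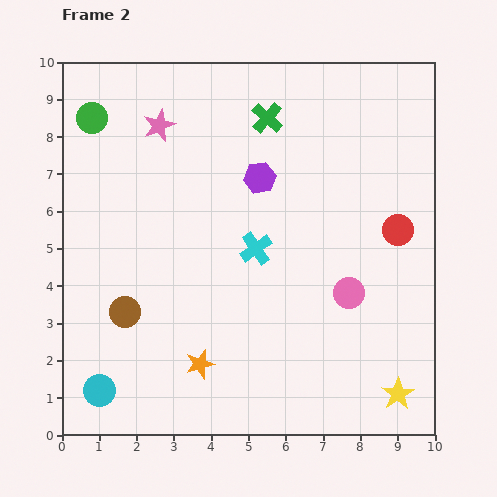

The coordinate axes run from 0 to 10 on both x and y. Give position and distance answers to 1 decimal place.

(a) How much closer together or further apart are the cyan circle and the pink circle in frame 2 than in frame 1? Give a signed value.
-1.8

Distance in frame 1: 9.0. Distance in frame 2: 7.2.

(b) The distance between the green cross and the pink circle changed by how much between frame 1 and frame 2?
-0.7

Distance in frame 1: 5.9. Distance in frame 2: 5.2.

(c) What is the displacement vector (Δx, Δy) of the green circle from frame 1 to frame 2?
(-2.9, 1.7)

The green circle was at (3.7, 6.8) in frame 1 and (0.8, 8.5) in frame 2.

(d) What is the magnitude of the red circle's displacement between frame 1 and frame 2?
3.4

The red circle moved from (6.0, 7.2) to (9.0, 5.5), a distance of √(3.0² + 1.7²) ≈ 3.4.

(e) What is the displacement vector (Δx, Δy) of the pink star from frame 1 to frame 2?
(0.8, 2.3)

The pink star was at (1.8, 6.0) in frame 1 and (2.6, 8.3) in frame 2.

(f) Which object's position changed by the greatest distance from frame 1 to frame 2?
the cyan cross

(moved 3.8; next 3.4)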